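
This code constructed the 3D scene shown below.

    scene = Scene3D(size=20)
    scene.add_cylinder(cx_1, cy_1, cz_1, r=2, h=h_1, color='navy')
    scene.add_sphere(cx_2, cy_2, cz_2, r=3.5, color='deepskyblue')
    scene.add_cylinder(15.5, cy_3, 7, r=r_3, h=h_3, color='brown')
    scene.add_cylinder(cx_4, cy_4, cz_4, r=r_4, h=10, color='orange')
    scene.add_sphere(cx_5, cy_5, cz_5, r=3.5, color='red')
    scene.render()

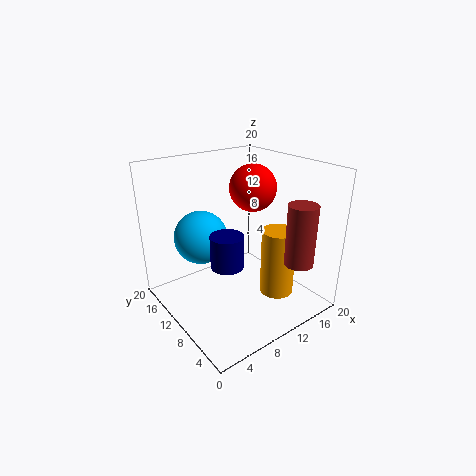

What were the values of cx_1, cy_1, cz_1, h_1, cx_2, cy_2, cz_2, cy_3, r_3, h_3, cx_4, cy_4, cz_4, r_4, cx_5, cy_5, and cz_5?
cx_1 = 5, cy_1 = 5.5, cz_1 = 9.5, h_1 = 4, cx_2 = 5, cy_2 = 11.5, cz_2 = 11, cy_3 = 3.5, r_3 = 2, h_3 = 8.5, cx_4 = 15.5, cy_4 = 7.5, cz_4 = 0.5, r_4 = 2.5, cx_5 = 15, cy_5 = 13, cz_5 = 15.5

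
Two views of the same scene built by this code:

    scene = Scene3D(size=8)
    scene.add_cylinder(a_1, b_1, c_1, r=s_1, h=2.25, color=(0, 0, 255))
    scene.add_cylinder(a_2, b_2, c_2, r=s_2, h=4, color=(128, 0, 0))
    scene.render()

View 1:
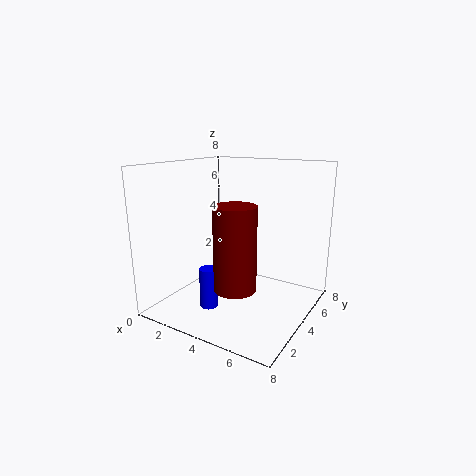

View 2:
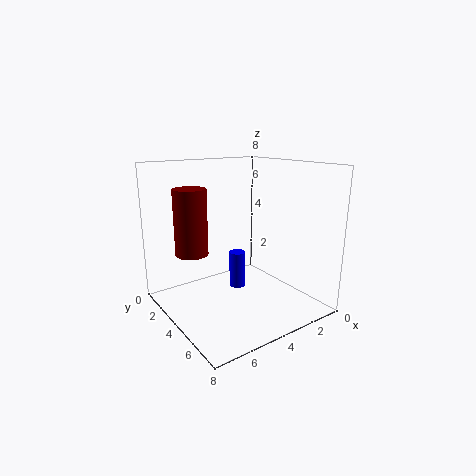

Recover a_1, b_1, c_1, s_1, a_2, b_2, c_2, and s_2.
a_1 = 3; b_1 = 2.5; c_1 = 0.25; s_1 = 0.5; a_2 = 5.5; b_2 = 1.25; c_2 = 2.5; s_2 = 1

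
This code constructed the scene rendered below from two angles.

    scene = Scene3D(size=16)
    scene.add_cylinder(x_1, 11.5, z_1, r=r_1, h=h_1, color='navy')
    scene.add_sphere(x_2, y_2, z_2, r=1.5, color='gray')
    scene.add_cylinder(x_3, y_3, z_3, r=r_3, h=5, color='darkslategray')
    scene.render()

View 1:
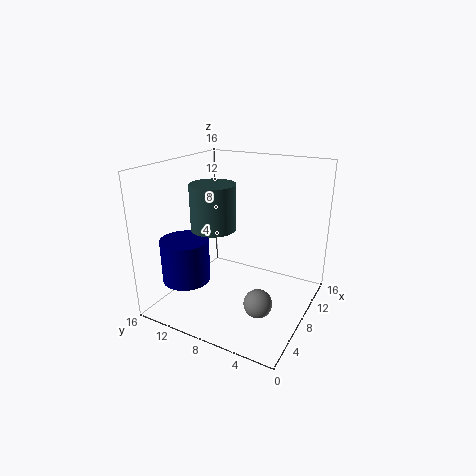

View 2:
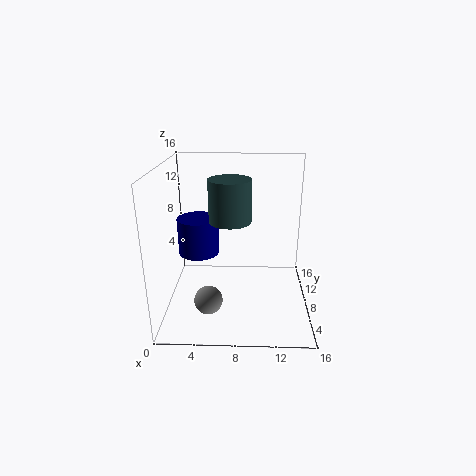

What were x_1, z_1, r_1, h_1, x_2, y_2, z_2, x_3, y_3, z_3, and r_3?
x_1 = 3, z_1 = 4.5, r_1 = 2.5, h_1 = 4.5, x_2 = 5, y_2 = 4, z_2 = 2.5, x_3 = 7, y_3 = 10.5, z_3 = 9, r_3 = 2.5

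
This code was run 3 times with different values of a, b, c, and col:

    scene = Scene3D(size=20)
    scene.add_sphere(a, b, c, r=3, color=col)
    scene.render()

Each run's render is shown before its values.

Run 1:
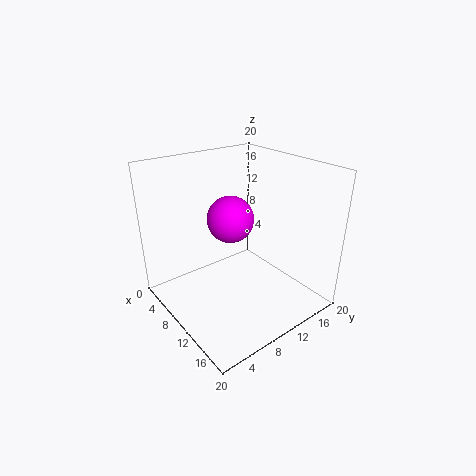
a = 11
b = 8
c = 13.75
col = 'magenta'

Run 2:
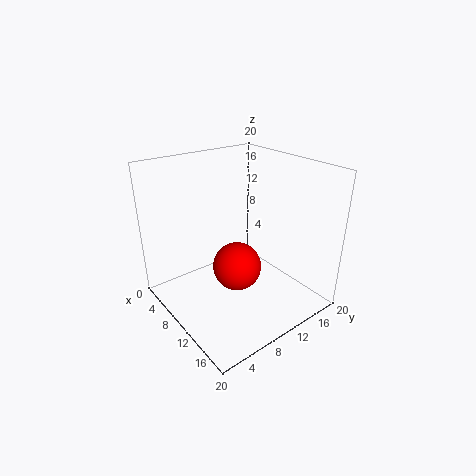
a = 14
b = 6.75
c = 8.75
col = 'red'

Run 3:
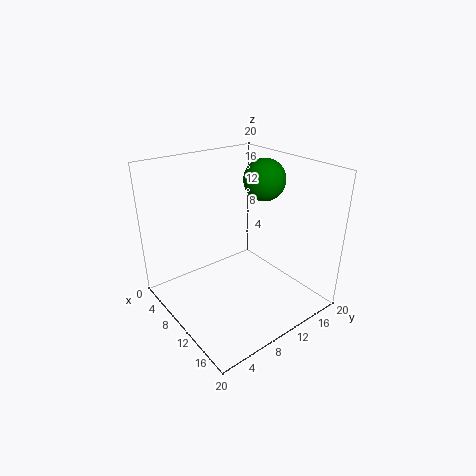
a = 9
b = 15.5
c = 17
col = 'green'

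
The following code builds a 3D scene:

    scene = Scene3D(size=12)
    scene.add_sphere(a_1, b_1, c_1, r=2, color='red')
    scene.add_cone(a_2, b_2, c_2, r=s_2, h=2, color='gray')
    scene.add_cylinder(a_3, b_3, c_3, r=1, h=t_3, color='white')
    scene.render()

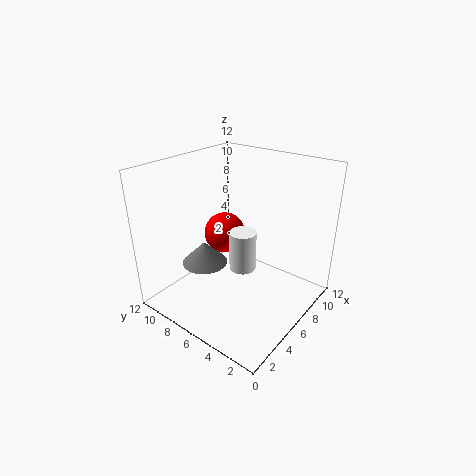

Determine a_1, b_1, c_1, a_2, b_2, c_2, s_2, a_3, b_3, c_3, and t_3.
a_1 = 9, b_1 = 10, c_1 = 4, a_2 = 5, b_2 = 9, c_2 = 3, s_2 = 2, a_3 = 4, b_3 = 4, c_3 = 5, t_3 = 3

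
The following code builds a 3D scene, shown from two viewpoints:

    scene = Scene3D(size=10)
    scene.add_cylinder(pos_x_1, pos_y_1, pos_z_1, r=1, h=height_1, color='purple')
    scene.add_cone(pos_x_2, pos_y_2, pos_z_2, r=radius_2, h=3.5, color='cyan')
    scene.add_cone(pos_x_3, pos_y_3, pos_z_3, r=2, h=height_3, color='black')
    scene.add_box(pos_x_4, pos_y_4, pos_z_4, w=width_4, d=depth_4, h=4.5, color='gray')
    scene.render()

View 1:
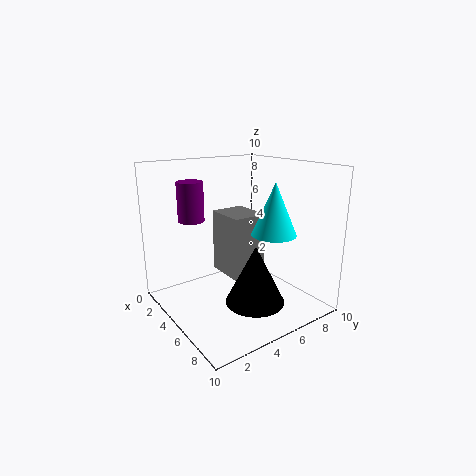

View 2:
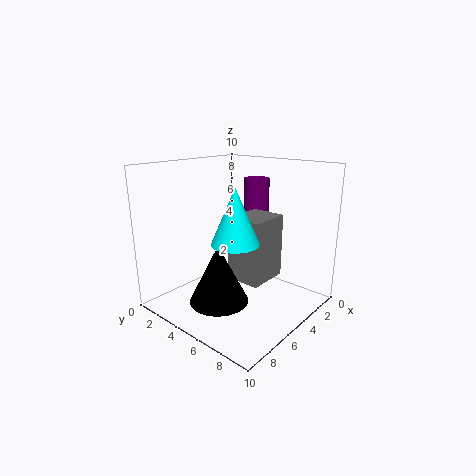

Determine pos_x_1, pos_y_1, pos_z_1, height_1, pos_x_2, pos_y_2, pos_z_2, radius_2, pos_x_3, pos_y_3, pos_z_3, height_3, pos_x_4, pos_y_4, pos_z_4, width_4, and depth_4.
pos_x_1 = 1; pos_y_1 = 3.5; pos_z_1 = 5.5; height_1 = 3; pos_x_2 = 7; pos_y_2 = 6.5; pos_z_2 = 5.5; radius_2 = 1.5; pos_x_3 = 7; pos_y_3 = 5; pos_z_3 = 1; height_3 = 4; pos_x_4 = 2.5; pos_y_4 = 4.5; pos_z_4 = 2; width_4 = 3; depth_4 = 2.5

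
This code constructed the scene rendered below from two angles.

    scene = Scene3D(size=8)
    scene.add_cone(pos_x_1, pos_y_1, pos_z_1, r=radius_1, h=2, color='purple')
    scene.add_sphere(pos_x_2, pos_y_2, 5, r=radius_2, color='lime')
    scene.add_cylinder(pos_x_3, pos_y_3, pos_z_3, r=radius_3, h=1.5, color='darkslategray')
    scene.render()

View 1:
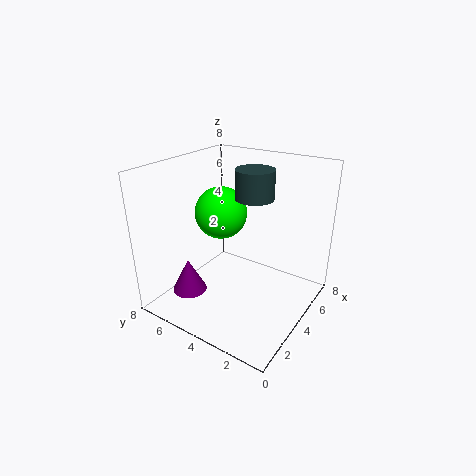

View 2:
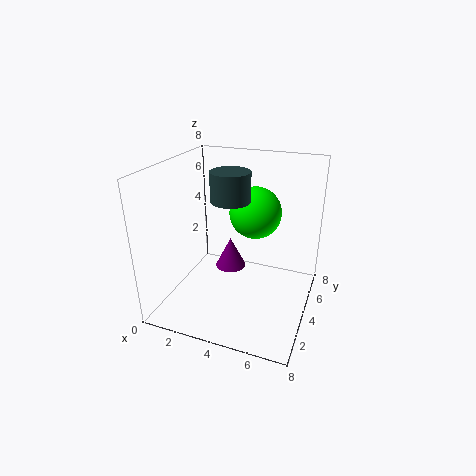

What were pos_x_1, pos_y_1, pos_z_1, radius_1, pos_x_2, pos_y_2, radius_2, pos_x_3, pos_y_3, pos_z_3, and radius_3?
pos_x_1 = 2.5
pos_y_1 = 6.5
pos_z_1 = 0.5
radius_1 = 1
pos_x_2 = 4.5
pos_y_2 = 5.5
radius_2 = 1.5
pos_x_3 = 4
pos_y_3 = 3
pos_z_3 = 6.5
radius_3 = 1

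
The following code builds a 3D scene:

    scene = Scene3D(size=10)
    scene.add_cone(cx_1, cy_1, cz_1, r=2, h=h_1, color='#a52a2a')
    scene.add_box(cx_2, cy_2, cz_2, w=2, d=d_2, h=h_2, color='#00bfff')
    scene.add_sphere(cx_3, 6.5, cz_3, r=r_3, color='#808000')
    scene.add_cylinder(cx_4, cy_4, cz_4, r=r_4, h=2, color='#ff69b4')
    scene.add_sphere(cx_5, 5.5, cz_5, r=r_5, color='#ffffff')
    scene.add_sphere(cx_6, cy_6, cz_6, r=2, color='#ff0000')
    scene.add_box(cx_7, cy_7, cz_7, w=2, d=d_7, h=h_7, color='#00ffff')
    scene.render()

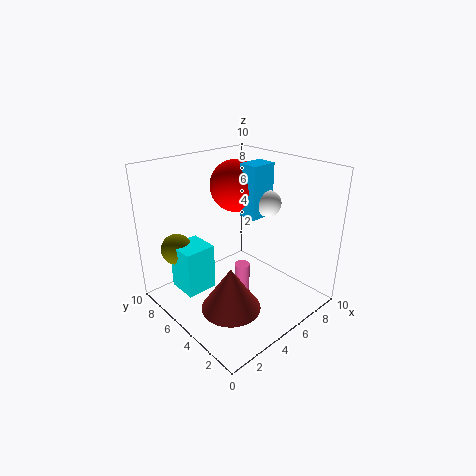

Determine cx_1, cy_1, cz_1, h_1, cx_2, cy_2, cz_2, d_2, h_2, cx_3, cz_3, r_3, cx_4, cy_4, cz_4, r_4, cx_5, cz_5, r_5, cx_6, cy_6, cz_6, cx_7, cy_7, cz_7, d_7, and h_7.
cx_1 = 3, cy_1 = 3.5, cz_1 = 1, h_1 = 3, cx_2 = 7, cy_2 = 5.5, cz_2 = 5.5, d_2 = 1.5, h_2 = 4, cx_3 = 1, cz_3 = 5, r_3 = 1, cx_4 = 4, cy_4 = 3.5, cz_4 = 2, r_4 = 0.5, cx_5 = 8.5, cz_5 = 6.5, r_5 = 1, cx_6 = 7.5, cy_6 = 8, cz_6 = 7.5, cx_7 = 0.5, cy_7 = 4.5, cz_7 = 2.5, d_7 = 2, h_7 = 3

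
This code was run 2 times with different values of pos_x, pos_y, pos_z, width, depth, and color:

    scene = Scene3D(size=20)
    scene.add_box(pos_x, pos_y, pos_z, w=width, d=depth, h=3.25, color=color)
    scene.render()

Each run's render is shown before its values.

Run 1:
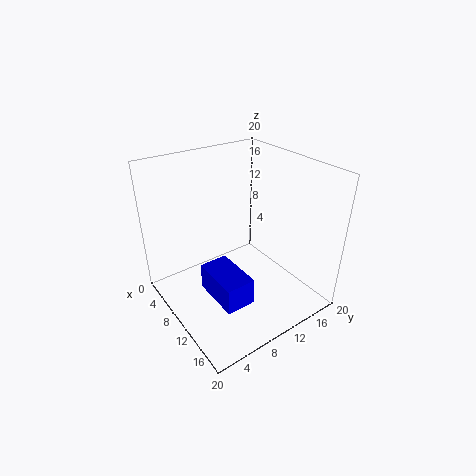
pos_x = 12.75, pos_y = 2.5, pos_z = 7, width = 6, depth = 3.5, color = 'blue'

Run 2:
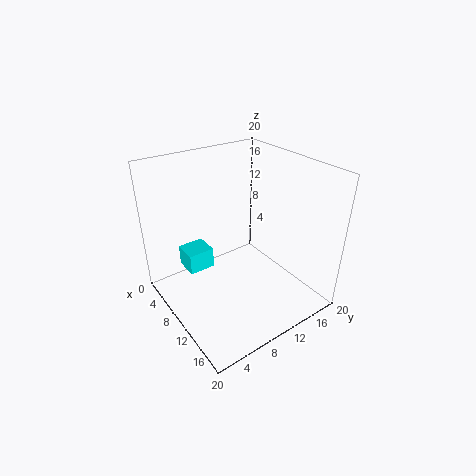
pos_x = 1, pos_y = 5, pos_z = 2.5, width = 3.75, depth = 4, color = 'cyan'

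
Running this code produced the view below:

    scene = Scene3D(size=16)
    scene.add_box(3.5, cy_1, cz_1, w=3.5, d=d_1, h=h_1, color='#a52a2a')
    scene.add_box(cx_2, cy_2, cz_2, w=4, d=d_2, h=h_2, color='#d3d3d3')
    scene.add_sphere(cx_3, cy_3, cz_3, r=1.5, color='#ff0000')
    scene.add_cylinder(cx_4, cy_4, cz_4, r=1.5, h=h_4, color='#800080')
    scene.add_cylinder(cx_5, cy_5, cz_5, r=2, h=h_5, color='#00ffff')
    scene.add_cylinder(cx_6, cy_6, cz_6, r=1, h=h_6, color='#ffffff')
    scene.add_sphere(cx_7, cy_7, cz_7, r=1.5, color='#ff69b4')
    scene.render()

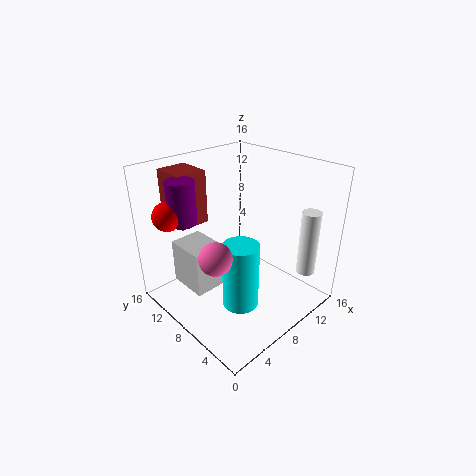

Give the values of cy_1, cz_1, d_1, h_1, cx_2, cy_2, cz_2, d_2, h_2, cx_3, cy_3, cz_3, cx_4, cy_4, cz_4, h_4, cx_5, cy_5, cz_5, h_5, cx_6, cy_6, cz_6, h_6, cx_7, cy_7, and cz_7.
cy_1 = 12, cz_1 = 9, d_1 = 4, h_1 = 6, cx_2 = 4, cy_2 = 10.5, cz_2 = 0.5, d_2 = 5, h_2 = 5.5, cx_3 = 1.5, cy_3 = 11.5, cz_3 = 11.5, cx_4 = 3, cy_4 = 11, cz_4 = 10.5, h_4 = 4.5, cx_5 = 6.5, cy_5 = 6, cz_5 = 1, h_5 = 7.5, cx_6 = 12, cy_6 = 1.5, cz_6 = 5, h_6 = 7, cx_7 = 1.5, cy_7 = 4, cz_7 = 10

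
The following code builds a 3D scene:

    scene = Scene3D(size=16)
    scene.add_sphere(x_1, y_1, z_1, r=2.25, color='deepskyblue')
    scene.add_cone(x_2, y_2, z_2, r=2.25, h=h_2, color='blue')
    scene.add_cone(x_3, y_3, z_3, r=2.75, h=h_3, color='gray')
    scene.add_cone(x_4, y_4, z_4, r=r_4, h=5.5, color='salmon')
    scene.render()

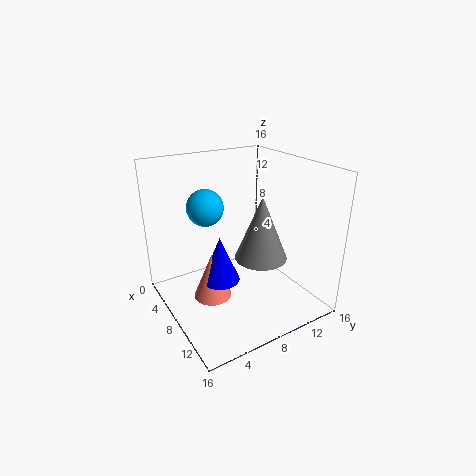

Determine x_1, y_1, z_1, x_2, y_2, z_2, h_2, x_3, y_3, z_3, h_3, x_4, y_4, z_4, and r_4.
x_1 = 2.5; y_1 = 6.75; z_1 = 10; x_2 = 6.5; y_2 = 6.5; z_2 = 2.25; h_2 = 5.5; x_3 = 11; y_3 = 9; z_3 = 6.75; h_3 = 6.75; x_4 = 6.25; y_4 = 5.5; z_4 = 0.25; r_4 = 2.25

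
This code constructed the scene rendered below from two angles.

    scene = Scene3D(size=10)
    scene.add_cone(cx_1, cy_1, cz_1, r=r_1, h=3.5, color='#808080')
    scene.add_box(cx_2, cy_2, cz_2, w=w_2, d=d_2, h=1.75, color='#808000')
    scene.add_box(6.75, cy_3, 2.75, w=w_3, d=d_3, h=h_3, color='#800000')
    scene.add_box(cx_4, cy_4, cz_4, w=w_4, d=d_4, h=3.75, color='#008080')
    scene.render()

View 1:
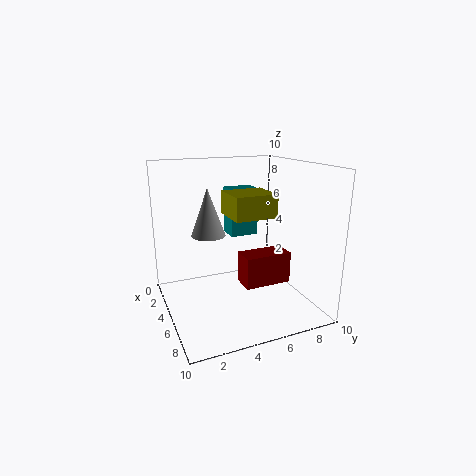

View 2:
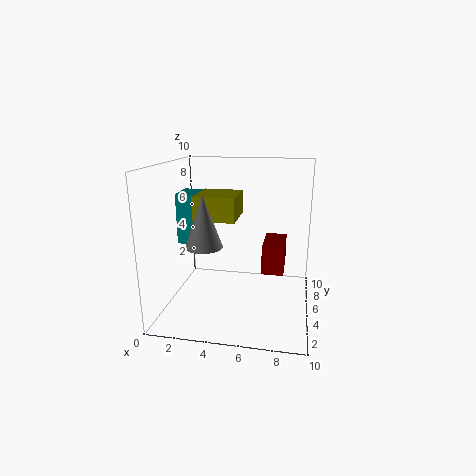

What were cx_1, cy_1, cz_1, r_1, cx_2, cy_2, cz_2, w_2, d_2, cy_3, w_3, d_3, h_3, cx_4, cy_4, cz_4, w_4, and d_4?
cx_1 = 3; cy_1 = 3.5; cz_1 = 4.75; r_1 = 1.25; cx_2 = 1.75; cy_2 = 5; cz_2 = 6; w_2 = 3; d_2 = 3.25; cy_3 = 4.25; w_3 = 1.5; d_3 = 3; h_3 = 2; cx_4 = 0.25; cy_4 = 5.75; cz_4 = 4; w_4 = 1.75; d_4 = 2.25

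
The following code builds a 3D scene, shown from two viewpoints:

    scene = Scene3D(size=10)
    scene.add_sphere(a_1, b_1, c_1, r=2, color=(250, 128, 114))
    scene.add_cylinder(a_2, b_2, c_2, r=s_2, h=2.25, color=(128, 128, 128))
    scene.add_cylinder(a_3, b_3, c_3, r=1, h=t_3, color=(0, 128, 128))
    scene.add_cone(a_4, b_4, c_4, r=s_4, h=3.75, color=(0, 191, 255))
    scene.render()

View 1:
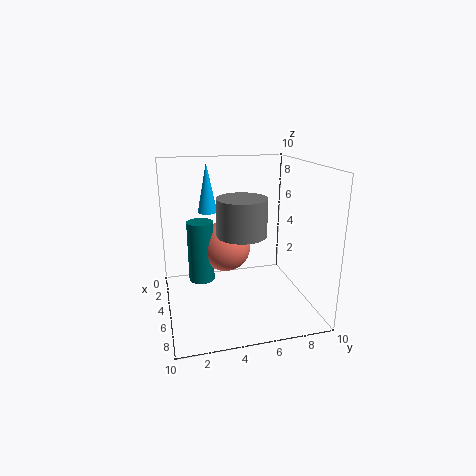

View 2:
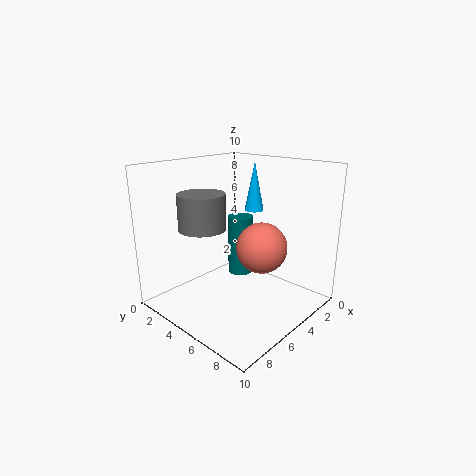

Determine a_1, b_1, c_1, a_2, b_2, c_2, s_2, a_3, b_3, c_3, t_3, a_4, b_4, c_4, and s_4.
a_1 = 2, b_1 = 4.75, c_1 = 3.25, a_2 = 7.75, b_2 = 4.5, c_2 = 6.25, s_2 = 1.5, a_3 = 2.25, b_3 = 2.75, c_3 = 0.75, t_3 = 4.75, a_4 = 1.5, b_4 = 3.5, c_4 = 6, s_4 = 0.75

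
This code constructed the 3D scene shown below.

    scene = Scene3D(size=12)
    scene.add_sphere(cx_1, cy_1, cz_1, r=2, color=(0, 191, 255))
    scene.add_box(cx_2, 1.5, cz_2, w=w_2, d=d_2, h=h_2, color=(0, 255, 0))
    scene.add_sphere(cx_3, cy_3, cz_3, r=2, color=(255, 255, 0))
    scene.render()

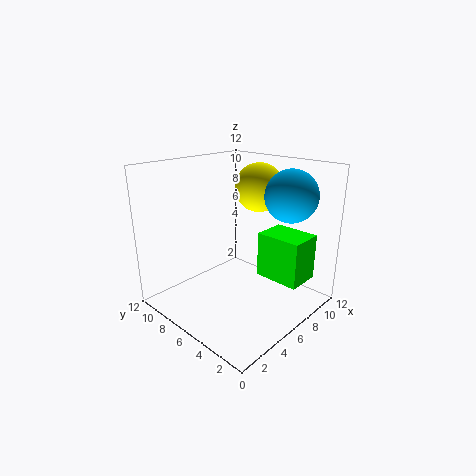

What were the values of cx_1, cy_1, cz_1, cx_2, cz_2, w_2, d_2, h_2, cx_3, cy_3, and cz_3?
cx_1 = 7.5; cy_1 = 2; cz_1 = 10; cx_2 = 8; cz_2 = 2; w_2 = 3; d_2 = 4; h_2 = 4; cx_3 = 8; cy_3 = 5.5; cz_3 = 10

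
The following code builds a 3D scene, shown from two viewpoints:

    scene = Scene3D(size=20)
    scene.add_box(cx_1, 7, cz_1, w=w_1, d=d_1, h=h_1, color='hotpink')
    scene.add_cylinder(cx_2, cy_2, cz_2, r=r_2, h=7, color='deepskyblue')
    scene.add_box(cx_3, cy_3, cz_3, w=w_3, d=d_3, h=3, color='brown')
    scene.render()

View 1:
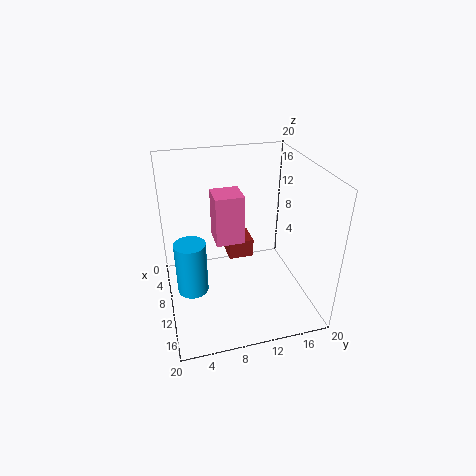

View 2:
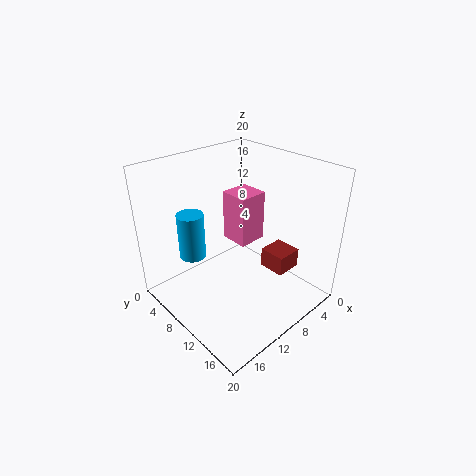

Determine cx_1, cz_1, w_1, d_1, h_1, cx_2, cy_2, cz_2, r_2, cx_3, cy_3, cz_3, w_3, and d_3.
cx_1 = 6, cz_1 = 9, w_1 = 4, d_1 = 4, h_1 = 7, cx_2 = 13, cy_2 = 3, cz_2 = 5, r_2 = 2, cx_3 = 1, cy_3 = 10, cz_3 = 3, w_3 = 4, d_3 = 4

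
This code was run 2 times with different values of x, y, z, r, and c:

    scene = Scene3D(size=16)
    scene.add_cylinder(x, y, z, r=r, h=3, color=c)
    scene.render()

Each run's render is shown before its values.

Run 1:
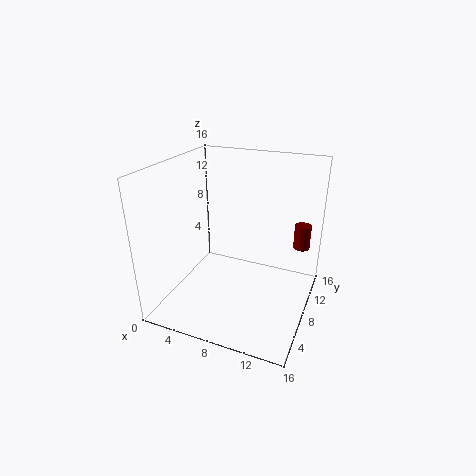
x = 14
y = 14
z = 5
r = 1
c = 'maroon'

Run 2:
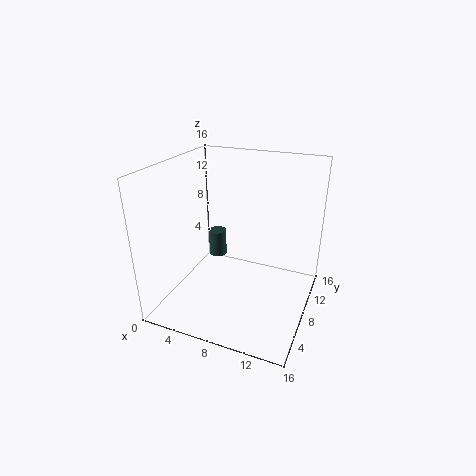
x = 5
y = 9
z = 5
r = 1
c = 'darkslategray'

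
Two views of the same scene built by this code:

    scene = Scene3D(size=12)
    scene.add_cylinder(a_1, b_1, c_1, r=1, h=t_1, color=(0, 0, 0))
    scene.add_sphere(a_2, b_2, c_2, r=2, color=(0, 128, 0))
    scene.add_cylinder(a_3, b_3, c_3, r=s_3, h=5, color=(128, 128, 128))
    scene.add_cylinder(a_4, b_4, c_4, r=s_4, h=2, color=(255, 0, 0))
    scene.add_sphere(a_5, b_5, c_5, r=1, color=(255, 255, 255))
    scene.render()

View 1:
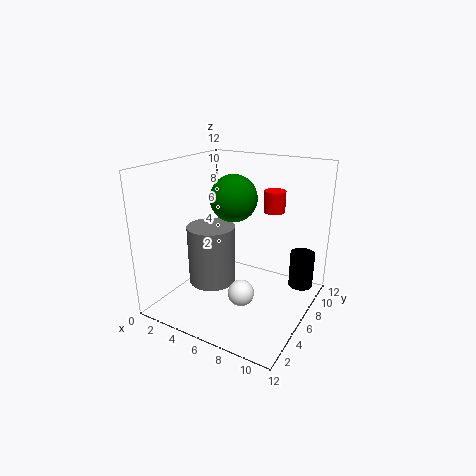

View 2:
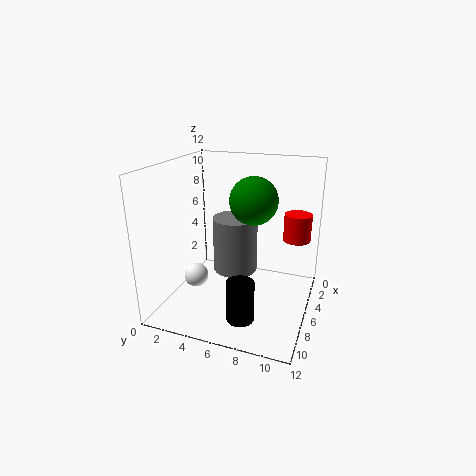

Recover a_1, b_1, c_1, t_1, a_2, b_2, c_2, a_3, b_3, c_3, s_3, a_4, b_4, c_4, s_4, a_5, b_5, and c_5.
a_1 = 11; b_1 = 8; c_1 = 2; t_1 = 3; a_2 = 5; b_2 = 7; c_2 = 9; a_3 = 4; b_3 = 5; c_3 = 2; s_3 = 2; a_4 = 7; b_4 = 11; c_4 = 7; s_4 = 1; a_5 = 8; b_5 = 3; c_5 = 3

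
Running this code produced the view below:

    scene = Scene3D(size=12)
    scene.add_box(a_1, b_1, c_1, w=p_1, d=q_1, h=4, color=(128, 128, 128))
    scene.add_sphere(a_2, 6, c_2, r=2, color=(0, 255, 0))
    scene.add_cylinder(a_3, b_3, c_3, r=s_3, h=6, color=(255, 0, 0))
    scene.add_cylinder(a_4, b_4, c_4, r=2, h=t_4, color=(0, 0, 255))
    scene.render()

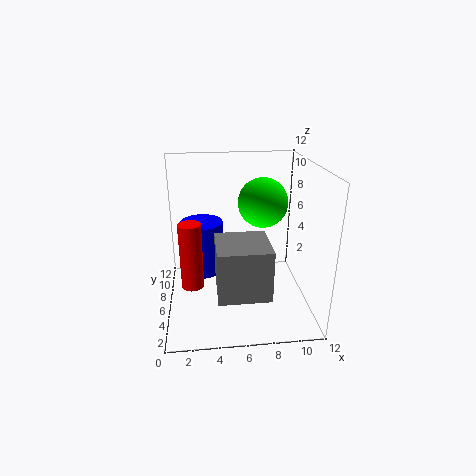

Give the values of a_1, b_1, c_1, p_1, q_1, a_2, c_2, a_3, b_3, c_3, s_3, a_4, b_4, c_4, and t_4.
a_1 = 4
b_1 = 1
c_1 = 3
p_1 = 4
q_1 = 4
a_2 = 8
c_2 = 9
a_3 = 2
b_3 = 7
c_3 = 1
s_3 = 1
a_4 = 3
b_4 = 10
c_4 = 1
t_4 = 5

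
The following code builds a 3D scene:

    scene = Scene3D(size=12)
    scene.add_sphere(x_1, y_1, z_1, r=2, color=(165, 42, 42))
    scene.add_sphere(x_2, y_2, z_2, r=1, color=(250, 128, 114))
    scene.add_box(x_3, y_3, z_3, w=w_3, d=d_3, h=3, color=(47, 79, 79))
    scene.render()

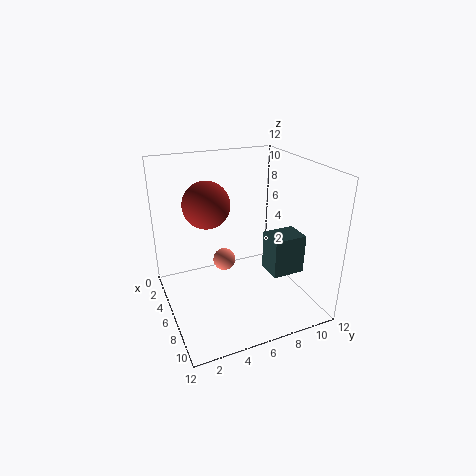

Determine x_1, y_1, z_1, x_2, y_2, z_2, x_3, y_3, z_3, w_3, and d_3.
x_1 = 4; y_1 = 4; z_1 = 8.5; x_2 = 4; y_2 = 5.5; z_2 = 3; x_3 = 8.5; y_3 = 7; z_3 = 4.5; w_3 = 2; d_3 = 2.5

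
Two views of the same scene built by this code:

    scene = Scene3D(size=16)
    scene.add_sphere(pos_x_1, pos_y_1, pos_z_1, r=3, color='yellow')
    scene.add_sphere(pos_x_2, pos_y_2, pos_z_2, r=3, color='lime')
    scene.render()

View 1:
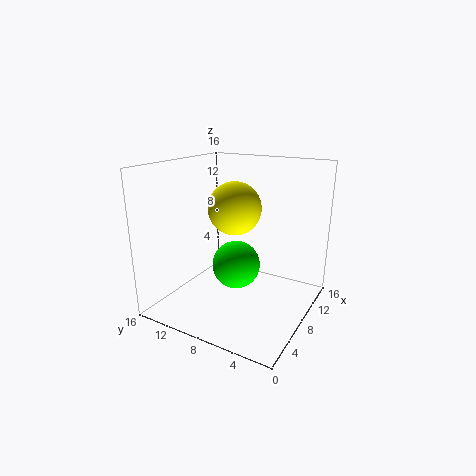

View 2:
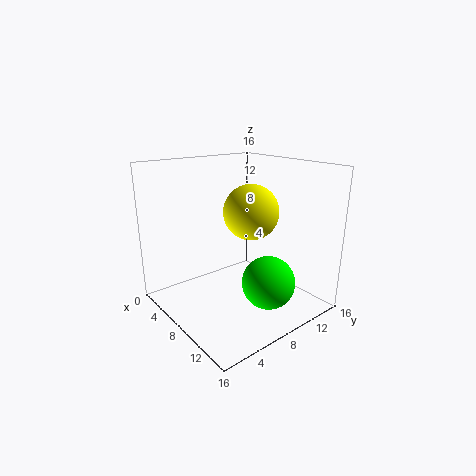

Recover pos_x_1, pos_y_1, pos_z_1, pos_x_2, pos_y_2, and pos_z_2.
pos_x_1 = 9
pos_y_1 = 9
pos_z_1 = 11
pos_x_2 = 11
pos_y_2 = 10
pos_z_2 = 3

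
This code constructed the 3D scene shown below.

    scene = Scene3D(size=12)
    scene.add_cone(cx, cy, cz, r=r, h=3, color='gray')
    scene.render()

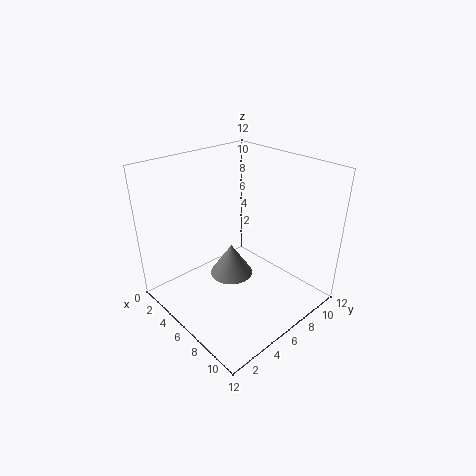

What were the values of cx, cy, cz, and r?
cx = 4, cy = 7, cz = 1, r = 2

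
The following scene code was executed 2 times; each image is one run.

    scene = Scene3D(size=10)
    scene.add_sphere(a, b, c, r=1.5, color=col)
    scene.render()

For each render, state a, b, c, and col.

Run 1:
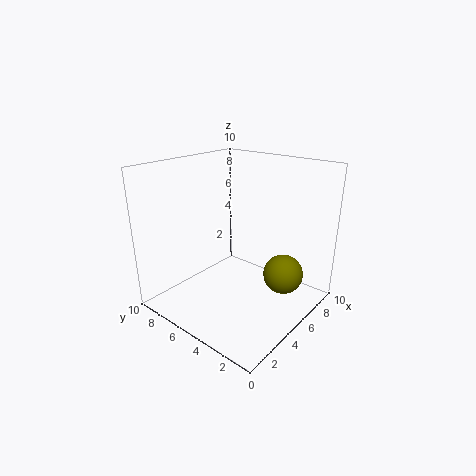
a = 8
b = 3
c = 1.5
col = 'olive'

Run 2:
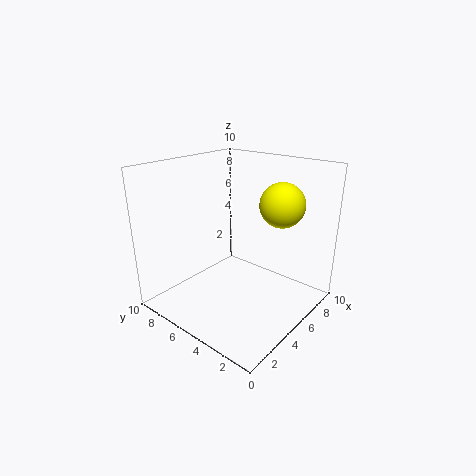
a = 6.5
b = 2.5
c = 7.5
col = 'yellow'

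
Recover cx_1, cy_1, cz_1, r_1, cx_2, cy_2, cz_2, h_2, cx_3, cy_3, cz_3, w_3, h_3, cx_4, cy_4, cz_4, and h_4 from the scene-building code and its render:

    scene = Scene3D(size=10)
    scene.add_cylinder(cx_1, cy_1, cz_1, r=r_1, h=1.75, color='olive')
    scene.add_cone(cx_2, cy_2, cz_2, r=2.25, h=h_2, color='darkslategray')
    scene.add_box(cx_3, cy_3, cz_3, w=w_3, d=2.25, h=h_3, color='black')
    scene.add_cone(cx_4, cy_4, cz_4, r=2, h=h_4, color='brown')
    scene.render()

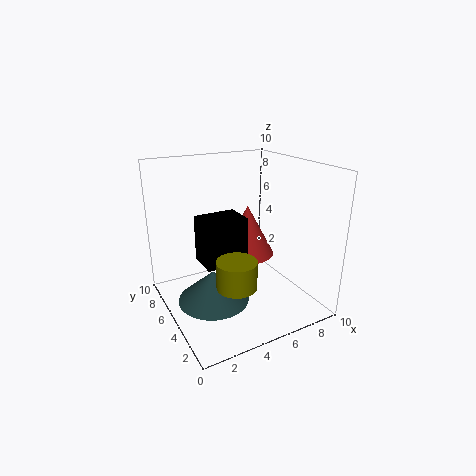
cx_1 = 3.25; cy_1 = 2; cz_1 = 3.25; r_1 = 1.25; cx_2 = 2.25; cy_2 = 3.25; cz_2 = 2; h_2 = 2; cx_3 = 2.5; cy_3 = 4.5; cz_3 = 3.25; w_3 = 3; h_3 = 3.25; cx_4 = 6.5; cy_4 = 6.25; cz_4 = 3; h_4 = 3.75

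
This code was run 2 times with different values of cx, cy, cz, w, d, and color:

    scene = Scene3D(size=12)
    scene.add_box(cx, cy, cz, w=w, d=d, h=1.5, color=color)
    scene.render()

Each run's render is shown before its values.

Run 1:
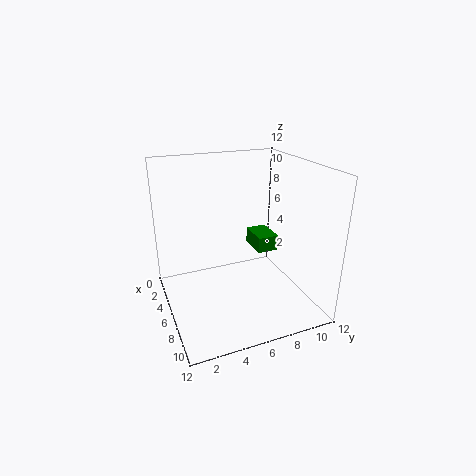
cx = 1; cy = 9; cz = 3; w = 3; d = 2; color = 'green'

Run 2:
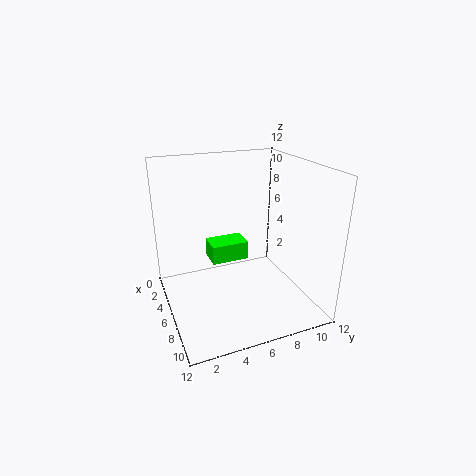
cx = 5; cy = 3.5; cz = 4.5; w = 2; d = 3; color = 'lime'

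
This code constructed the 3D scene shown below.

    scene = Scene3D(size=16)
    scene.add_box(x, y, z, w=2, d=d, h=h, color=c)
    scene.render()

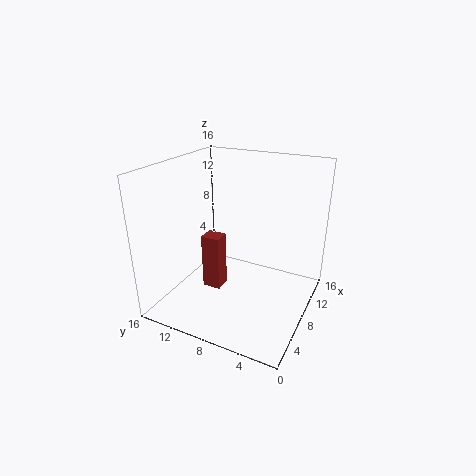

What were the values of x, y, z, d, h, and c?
x = 7.75
y = 10.5
z = 0.5
d = 2.25
h = 6.75
c = 'brown'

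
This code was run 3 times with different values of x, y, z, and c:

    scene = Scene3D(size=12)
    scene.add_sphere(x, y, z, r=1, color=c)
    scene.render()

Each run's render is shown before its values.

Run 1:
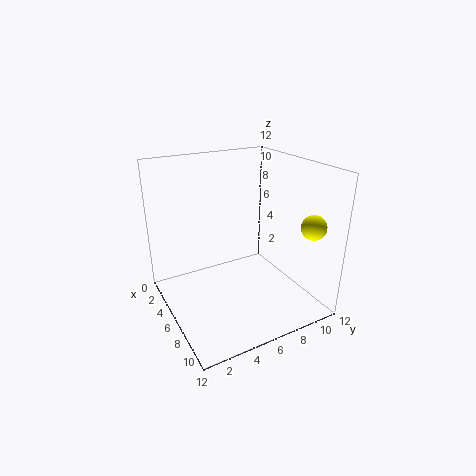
x = 10, y = 10.5, z = 7.5, c = 'yellow'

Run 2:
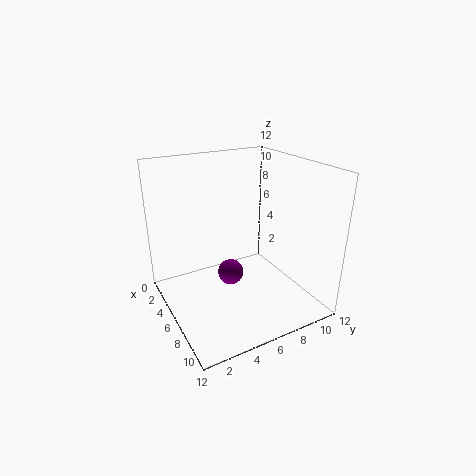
x = 7.5, y = 4.5, z = 4, c = 'purple'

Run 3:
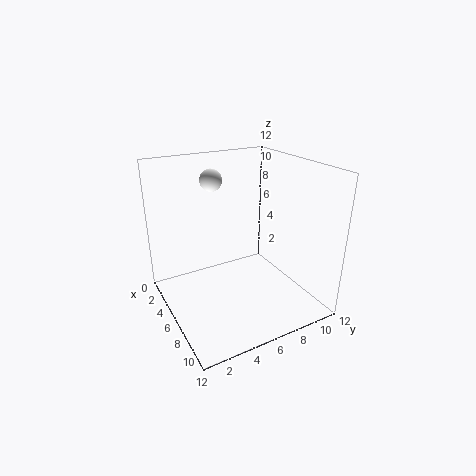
x = 2, y = 5.5, z = 10, c = 'white'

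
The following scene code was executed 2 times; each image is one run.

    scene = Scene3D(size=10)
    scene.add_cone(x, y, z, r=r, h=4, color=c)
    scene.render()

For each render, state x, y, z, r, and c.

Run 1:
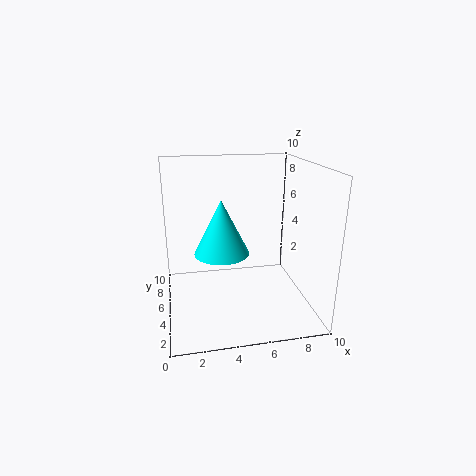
x = 4; y = 6; z = 3.5; r = 2; c = 'cyan'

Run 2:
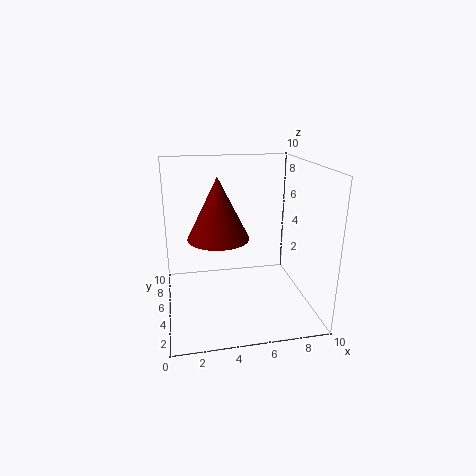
x = 3.5; y = 4; z = 5.5; r = 2; c = 'maroon'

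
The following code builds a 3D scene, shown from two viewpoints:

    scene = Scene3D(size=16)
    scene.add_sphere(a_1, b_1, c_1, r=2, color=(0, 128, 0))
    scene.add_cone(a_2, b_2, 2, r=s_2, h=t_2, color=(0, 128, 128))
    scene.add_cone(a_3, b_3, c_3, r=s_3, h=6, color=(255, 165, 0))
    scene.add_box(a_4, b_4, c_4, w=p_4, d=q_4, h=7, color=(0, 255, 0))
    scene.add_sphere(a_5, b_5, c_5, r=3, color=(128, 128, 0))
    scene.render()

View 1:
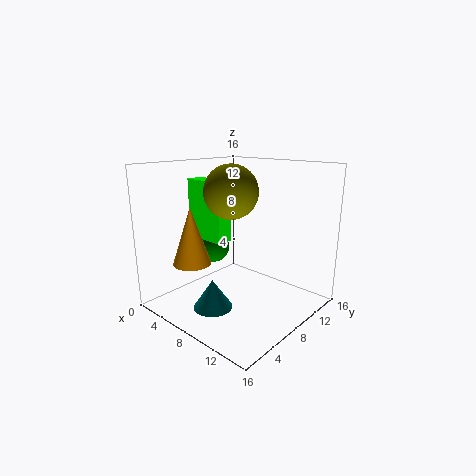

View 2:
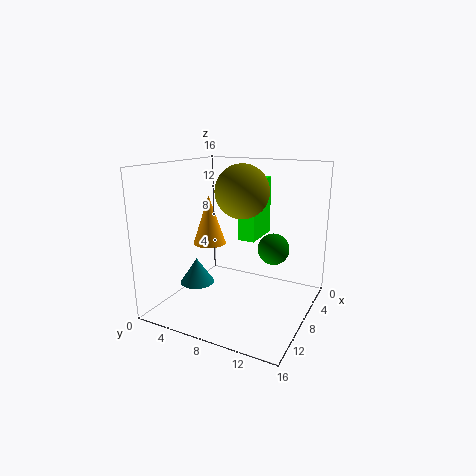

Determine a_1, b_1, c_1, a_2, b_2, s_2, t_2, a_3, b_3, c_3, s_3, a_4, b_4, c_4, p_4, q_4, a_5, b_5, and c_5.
a_1 = 2; b_1 = 10; c_1 = 5; a_2 = 9; b_2 = 3; s_2 = 2; t_2 = 3; a_3 = 6; b_3 = 3; c_3 = 6; s_3 = 2; a_4 = 1; b_4 = 7; c_4 = 7; p_4 = 5; q_4 = 2; a_5 = 7; b_5 = 8; c_5 = 13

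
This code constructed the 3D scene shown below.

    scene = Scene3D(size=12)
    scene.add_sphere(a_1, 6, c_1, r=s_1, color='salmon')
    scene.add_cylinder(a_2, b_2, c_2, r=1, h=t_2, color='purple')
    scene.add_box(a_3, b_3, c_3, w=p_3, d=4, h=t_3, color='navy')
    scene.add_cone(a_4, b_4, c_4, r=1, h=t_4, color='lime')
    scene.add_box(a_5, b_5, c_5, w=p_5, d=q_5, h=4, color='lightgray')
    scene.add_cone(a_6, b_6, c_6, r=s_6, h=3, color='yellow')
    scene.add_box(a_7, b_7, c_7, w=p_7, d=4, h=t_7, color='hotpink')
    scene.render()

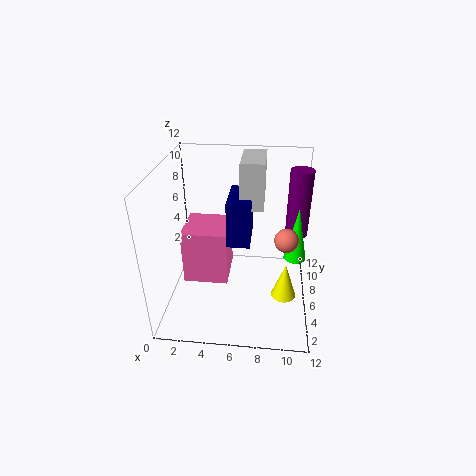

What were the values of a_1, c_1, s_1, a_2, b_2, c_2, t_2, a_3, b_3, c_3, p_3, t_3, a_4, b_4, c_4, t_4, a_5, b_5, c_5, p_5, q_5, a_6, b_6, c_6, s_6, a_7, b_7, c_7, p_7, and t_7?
a_1 = 10; c_1 = 6; s_1 = 1; a_2 = 11; b_2 = 9; c_2 = 5; t_2 = 6; a_3 = 5; b_3 = 6; c_3 = 5; p_3 = 2; t_3 = 4; a_4 = 11; b_4 = 8; c_4 = 3; t_4 = 5; a_5 = 6; b_5 = 7; c_5 = 8; p_5 = 2; q_5 = 4; a_6 = 10; b_6 = 4; c_6 = 2; s_6 = 1; a_7 = 1; b_7 = 6; c_7 = 1; p_7 = 4; t_7 = 5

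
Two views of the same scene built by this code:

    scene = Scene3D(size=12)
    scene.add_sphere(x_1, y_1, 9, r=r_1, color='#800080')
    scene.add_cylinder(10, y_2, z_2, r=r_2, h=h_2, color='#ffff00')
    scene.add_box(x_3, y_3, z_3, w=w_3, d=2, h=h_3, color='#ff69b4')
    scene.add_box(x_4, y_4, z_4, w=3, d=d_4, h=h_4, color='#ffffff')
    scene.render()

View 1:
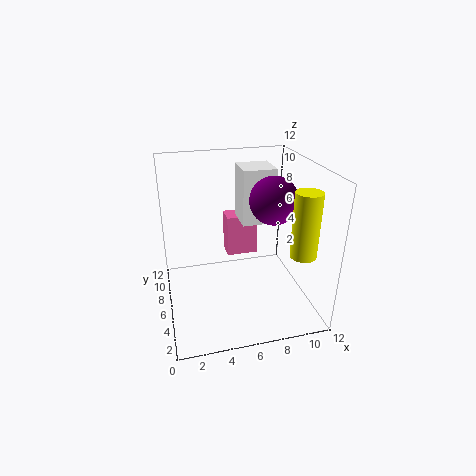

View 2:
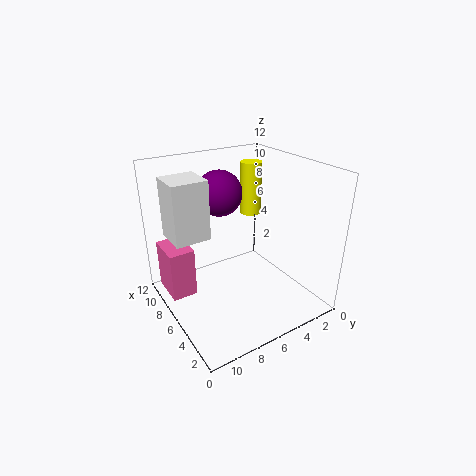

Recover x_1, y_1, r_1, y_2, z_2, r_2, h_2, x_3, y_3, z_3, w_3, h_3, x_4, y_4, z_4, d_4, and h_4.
x_1 = 9
y_1 = 6
r_1 = 2
y_2 = 2
z_2 = 6
r_2 = 1
h_2 = 5
x_3 = 6
y_3 = 10
z_3 = 2
w_3 = 3
h_3 = 4
x_4 = 7
y_4 = 8
z_4 = 6
d_4 = 3
h_4 = 5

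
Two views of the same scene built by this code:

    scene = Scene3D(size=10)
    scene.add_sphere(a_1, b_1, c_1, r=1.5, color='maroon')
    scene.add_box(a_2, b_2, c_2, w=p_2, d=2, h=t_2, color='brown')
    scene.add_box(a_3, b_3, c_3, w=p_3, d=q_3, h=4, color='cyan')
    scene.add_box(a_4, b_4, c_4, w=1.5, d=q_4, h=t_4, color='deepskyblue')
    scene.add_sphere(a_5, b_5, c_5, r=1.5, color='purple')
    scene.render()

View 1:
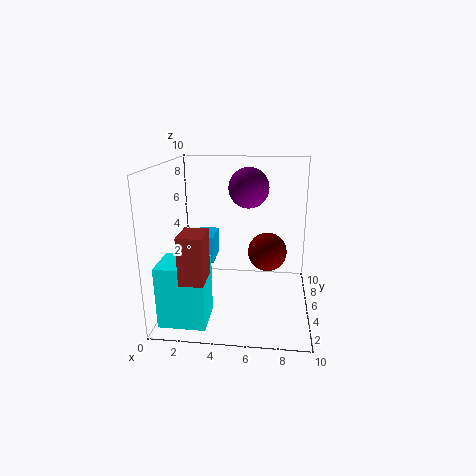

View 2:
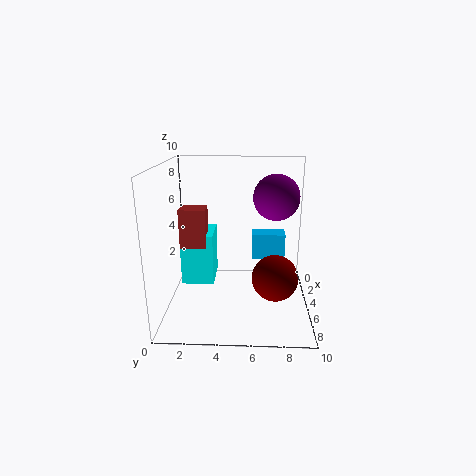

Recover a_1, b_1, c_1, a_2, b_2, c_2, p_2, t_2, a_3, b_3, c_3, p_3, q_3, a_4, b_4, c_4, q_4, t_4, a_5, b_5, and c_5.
a_1 = 7; b_1 = 7.5; c_1 = 3; a_2 = 2; b_2 = 0.5; c_2 = 3.5; p_2 = 1.5; t_2 = 3; a_3 = 0.5; b_3 = 0.5; c_3 = 0.5; p_3 = 3; q_3 = 2.5; a_4 = 1.5; b_4 = 6; c_4 = 2.5; q_4 = 2.5; t_4 = 2; a_5 = 5.5; b_5 = 7.5; c_5 = 8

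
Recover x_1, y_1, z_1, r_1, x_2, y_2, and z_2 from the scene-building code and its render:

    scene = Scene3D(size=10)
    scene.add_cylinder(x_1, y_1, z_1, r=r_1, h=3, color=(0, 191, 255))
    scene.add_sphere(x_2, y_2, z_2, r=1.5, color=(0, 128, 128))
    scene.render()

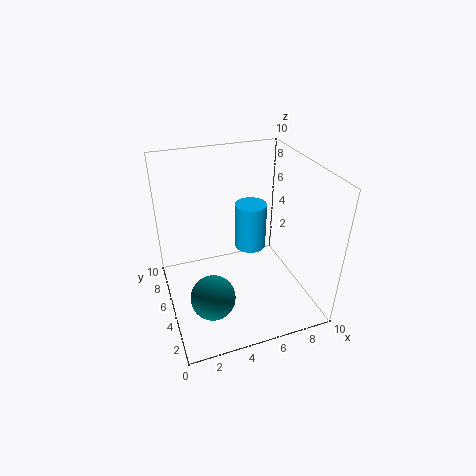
x_1 = 5.5, y_1 = 4, z_1 = 5, r_1 = 1, x_2 = 2.5, y_2 = 3, z_2 = 2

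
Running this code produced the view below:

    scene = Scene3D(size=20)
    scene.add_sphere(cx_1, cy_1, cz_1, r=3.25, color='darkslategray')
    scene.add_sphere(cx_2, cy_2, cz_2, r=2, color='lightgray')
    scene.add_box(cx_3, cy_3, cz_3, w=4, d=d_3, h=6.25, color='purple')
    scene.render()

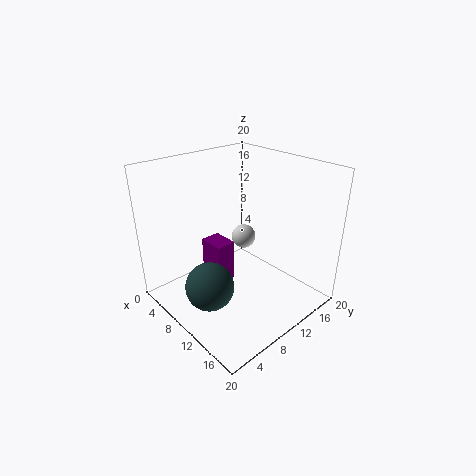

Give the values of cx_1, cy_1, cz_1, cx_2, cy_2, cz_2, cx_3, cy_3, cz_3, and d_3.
cx_1 = 10.75, cy_1 = 4.25, cz_1 = 5, cx_2 = 4, cy_2 = 16.75, cz_2 = 5.5, cx_3 = 3.5, cy_3 = 8.5, cz_3 = 1.5, d_3 = 3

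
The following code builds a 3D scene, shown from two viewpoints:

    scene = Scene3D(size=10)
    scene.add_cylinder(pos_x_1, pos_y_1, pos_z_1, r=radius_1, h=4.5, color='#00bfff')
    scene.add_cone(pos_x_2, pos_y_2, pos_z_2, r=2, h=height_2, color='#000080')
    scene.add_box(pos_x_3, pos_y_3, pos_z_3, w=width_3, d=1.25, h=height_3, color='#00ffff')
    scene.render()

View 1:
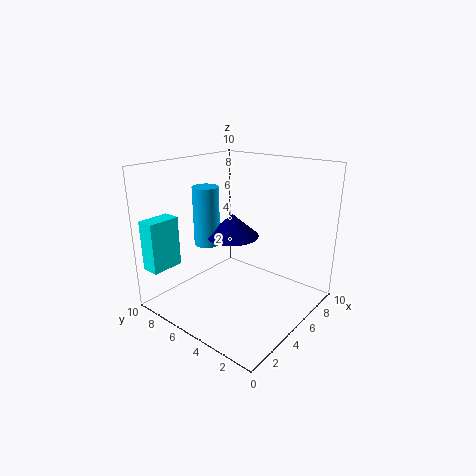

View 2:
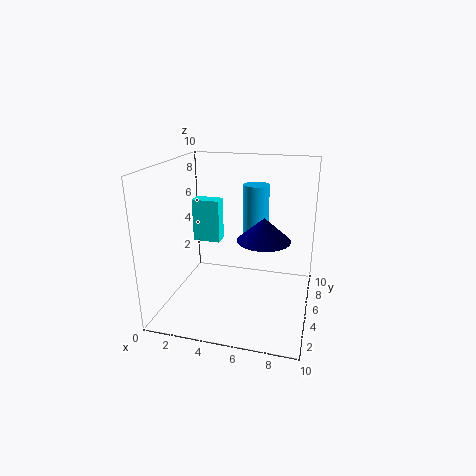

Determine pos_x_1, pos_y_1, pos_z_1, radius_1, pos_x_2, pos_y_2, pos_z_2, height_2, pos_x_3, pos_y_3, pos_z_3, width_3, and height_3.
pos_x_1 = 5.5; pos_y_1 = 8.5; pos_z_1 = 3.5; radius_1 = 1; pos_x_2 = 6.5; pos_y_2 = 6.75; pos_z_2 = 4.25; height_2 = 1.75; pos_x_3 = 0.25; pos_y_3 = 8.25; pos_z_3 = 3; width_3 = 2.25; height_3 = 3.5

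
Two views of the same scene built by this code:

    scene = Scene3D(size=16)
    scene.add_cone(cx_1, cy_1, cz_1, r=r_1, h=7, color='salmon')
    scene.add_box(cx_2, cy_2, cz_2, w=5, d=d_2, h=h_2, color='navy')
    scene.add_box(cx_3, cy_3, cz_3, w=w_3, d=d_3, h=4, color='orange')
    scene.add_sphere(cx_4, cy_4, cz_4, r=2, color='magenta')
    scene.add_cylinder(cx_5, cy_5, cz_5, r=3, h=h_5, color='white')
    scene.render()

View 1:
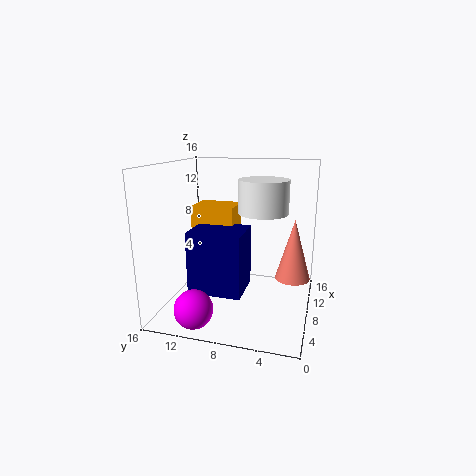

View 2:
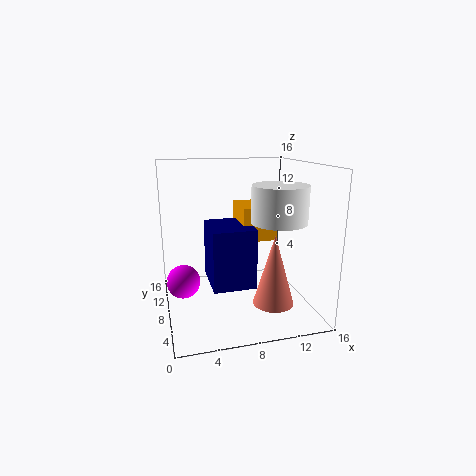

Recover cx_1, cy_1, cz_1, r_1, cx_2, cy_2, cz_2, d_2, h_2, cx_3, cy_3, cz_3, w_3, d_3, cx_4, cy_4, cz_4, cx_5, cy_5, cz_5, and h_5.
cx_1 = 10
cy_1 = 2
cz_1 = 3
r_1 = 2
cx_2 = 5
cy_2 = 7
cz_2 = 2
d_2 = 6
h_2 = 7
cx_3 = 9
cy_3 = 9
cz_3 = 7
w_3 = 4
d_3 = 5
cx_4 = 2
cy_4 = 11
cz_4 = 2
cx_5 = 12
cy_5 = 6
cz_5 = 10
h_5 = 4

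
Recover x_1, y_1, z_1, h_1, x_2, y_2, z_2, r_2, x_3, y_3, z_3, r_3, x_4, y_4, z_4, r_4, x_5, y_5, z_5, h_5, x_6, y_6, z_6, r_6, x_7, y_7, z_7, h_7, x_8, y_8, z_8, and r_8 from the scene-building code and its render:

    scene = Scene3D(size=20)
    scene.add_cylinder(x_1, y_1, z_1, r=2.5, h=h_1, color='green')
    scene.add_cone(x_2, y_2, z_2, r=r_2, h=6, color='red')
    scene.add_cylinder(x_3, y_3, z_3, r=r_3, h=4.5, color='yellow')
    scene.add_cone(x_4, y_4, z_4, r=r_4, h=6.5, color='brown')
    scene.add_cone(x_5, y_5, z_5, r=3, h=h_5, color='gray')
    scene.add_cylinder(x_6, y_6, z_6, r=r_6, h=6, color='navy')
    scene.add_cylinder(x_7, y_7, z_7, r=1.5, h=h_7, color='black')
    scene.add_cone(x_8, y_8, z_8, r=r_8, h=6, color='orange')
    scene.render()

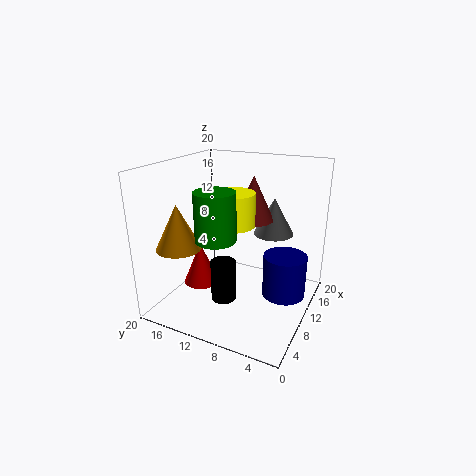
x_1 = 4
y_1 = 10
z_1 = 12
h_1 = 6
x_2 = 8
y_2 = 15
z_2 = 3
r_2 = 2.5
x_3 = 9.5
y_3 = 10.5
z_3 = 12
r_3 = 3
x_4 = 14
y_4 = 9.5
z_4 = 11.5
r_4 = 3
x_5 = 16
y_5 = 7
z_5 = 9
h_5 = 5.5
x_6 = 11.5
y_6 = 3.5
z_6 = 2
r_6 = 3
x_7 = 3
y_7 = 8.5
z_7 = 5
h_7 = 5
x_8 = 4.5
y_8 = 16
z_8 = 9.5
r_8 = 3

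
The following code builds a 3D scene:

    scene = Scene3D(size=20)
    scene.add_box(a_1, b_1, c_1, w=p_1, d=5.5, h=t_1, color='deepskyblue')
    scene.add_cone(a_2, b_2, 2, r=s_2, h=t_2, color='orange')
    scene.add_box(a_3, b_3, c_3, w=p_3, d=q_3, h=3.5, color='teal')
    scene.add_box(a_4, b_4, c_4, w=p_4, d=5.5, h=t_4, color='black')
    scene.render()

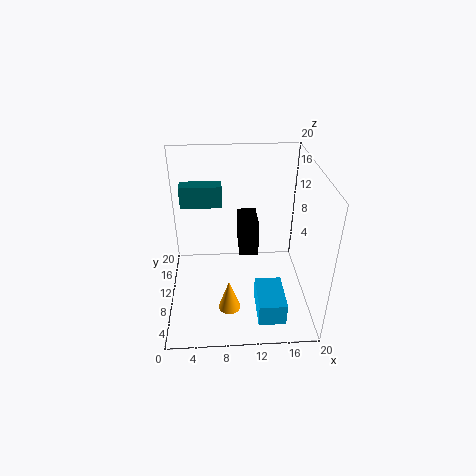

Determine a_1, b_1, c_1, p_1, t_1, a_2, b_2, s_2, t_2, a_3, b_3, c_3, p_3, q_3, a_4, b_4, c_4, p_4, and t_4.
a_1 = 12, b_1 = 0.5, c_1 = 3, p_1 = 3.5, t_1 = 3, a_2 = 8.5, b_2 = 5, s_2 = 1.5, t_2 = 4.5, a_3 = 1.5, b_3 = 17, c_3 = 11, p_3 = 6.5, q_3 = 2.5, a_4 = 10.5, b_4 = 14, c_4 = 4, p_4 = 3, t_4 = 5.5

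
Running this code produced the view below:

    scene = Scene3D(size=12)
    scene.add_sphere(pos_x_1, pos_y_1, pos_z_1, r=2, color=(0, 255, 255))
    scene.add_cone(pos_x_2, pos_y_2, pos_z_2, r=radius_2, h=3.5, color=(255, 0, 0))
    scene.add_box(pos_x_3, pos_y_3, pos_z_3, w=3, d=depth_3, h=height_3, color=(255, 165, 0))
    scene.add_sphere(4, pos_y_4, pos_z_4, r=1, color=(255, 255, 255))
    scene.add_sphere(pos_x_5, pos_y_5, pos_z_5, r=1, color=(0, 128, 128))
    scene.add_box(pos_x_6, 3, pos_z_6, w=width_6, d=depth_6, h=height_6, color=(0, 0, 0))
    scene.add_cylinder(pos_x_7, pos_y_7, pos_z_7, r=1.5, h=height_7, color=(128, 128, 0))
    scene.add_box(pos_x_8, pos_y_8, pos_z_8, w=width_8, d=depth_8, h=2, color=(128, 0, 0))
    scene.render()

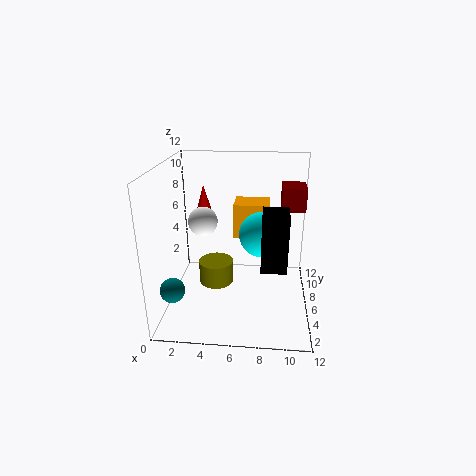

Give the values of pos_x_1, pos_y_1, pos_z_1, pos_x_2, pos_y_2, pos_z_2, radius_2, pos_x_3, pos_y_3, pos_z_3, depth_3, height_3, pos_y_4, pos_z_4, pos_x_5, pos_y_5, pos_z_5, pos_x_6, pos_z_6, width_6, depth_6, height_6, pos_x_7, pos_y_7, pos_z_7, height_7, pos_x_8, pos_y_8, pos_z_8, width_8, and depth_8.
pos_x_1 = 8
pos_y_1 = 7
pos_z_1 = 6
pos_x_2 = 2.5
pos_y_2 = 9.5
pos_z_2 = 6
radius_2 = 1
pos_x_3 = 5.5
pos_y_3 = 7
pos_z_3 = 5.5
depth_3 = 2.5
height_3 = 3
pos_y_4 = 2
pos_z_4 = 9
pos_x_5 = 1
pos_y_5 = 3
pos_z_5 = 2.5
pos_x_6 = 8
pos_z_6 = 4.5
width_6 = 2
depth_6 = 2.5
height_6 = 4.5
pos_x_7 = 4
pos_y_7 = 6.5
pos_z_7 = 1.5
height_7 = 2
pos_x_8 = 9.5
pos_y_8 = 7
pos_z_8 = 8
width_8 = 2
depth_8 = 2.5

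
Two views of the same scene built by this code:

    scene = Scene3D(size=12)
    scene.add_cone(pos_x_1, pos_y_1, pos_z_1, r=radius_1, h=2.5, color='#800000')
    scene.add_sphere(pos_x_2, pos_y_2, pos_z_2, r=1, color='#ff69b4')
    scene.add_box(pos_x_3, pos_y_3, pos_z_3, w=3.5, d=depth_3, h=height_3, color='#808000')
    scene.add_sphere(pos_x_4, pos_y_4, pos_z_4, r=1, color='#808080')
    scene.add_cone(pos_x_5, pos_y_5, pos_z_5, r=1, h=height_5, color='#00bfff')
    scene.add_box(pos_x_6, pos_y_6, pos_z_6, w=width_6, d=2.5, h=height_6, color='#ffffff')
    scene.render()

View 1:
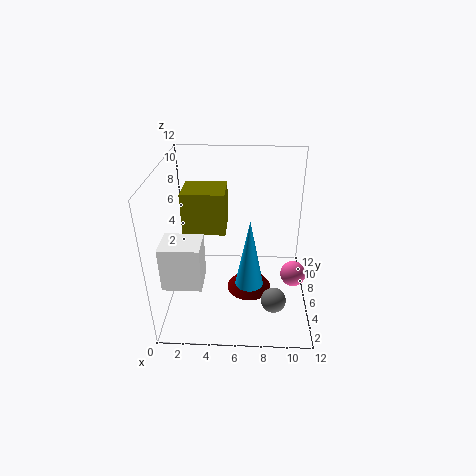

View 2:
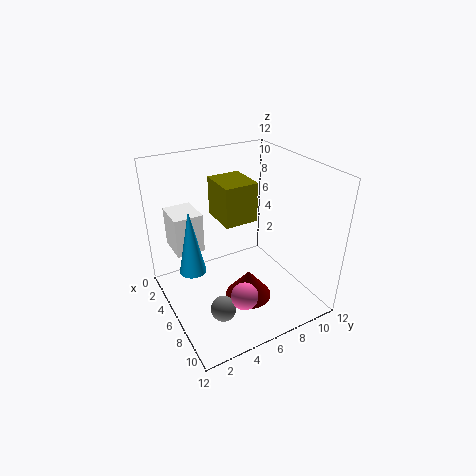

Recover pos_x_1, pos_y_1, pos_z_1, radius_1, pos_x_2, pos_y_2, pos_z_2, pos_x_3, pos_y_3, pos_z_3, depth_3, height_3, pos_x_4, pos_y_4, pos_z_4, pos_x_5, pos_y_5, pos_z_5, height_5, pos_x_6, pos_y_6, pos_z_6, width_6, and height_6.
pos_x_1 = 7; pos_y_1 = 6.5; pos_z_1 = 0.5; radius_1 = 2; pos_x_2 = 10.5; pos_y_2 = 4; pos_z_2 = 4; pos_x_3 = 1.5; pos_y_3 = 5.5; pos_z_3 = 6.5; depth_3 = 3; height_3 = 3.5; pos_x_4 = 9; pos_y_4 = 3; pos_z_4 = 2; pos_x_5 = 7; pos_y_5 = 1.5; pos_z_5 = 5; height_5 = 5; pos_x_6 = 0.5; pos_y_6 = 1.5; pos_z_6 = 4; width_6 = 3; height_6 = 3.5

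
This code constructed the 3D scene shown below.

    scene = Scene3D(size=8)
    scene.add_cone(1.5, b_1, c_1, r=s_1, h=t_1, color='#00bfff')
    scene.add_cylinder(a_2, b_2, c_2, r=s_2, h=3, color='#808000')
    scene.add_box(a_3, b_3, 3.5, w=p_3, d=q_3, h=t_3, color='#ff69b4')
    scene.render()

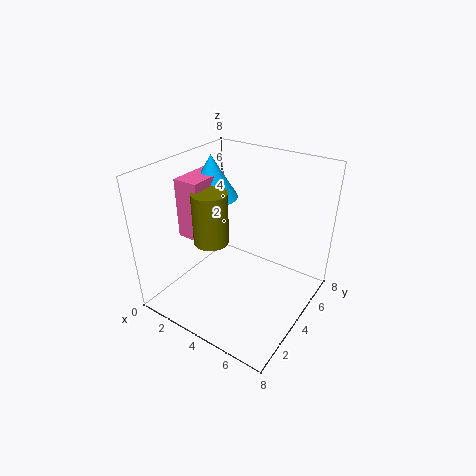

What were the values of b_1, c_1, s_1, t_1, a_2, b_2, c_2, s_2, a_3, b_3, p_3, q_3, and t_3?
b_1 = 5
c_1 = 5.5
s_1 = 1.5
t_1 = 2.5
a_2 = 2.5
b_2 = 3.5
c_2 = 3.5
s_2 = 1
a_3 = 0.5
b_3 = 3
p_3 = 1.5
q_3 = 2.5
t_3 = 3.5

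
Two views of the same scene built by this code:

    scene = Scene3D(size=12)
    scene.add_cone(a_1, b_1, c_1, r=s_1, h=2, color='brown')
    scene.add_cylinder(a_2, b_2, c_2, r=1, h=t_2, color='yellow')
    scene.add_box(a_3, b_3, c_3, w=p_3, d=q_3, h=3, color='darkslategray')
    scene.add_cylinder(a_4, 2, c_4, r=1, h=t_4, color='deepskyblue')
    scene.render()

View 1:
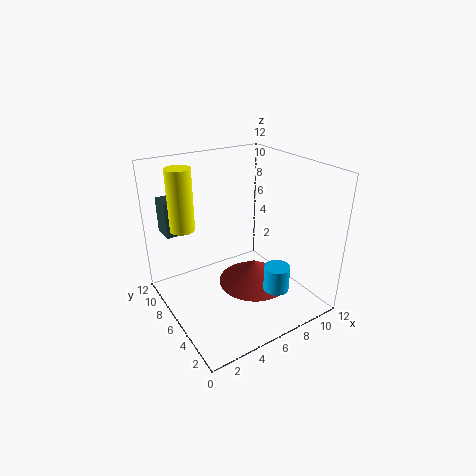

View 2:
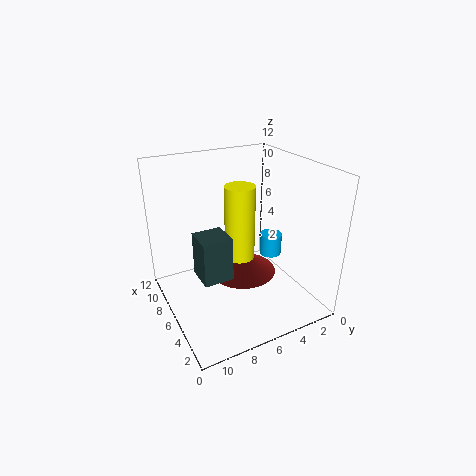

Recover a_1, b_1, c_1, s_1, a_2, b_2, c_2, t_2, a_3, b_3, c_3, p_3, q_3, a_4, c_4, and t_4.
a_1 = 7, b_1 = 5, c_1 = 2, s_1 = 3, a_2 = 2, b_2 = 8, c_2 = 7, t_2 = 5, a_3 = 1, b_3 = 9, c_3 = 6, p_3 = 2, q_3 = 2, a_4 = 7, c_4 = 3, t_4 = 2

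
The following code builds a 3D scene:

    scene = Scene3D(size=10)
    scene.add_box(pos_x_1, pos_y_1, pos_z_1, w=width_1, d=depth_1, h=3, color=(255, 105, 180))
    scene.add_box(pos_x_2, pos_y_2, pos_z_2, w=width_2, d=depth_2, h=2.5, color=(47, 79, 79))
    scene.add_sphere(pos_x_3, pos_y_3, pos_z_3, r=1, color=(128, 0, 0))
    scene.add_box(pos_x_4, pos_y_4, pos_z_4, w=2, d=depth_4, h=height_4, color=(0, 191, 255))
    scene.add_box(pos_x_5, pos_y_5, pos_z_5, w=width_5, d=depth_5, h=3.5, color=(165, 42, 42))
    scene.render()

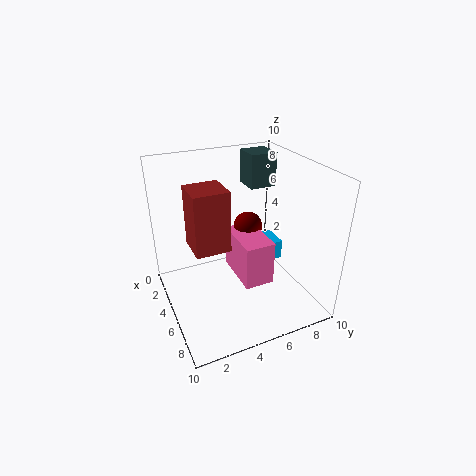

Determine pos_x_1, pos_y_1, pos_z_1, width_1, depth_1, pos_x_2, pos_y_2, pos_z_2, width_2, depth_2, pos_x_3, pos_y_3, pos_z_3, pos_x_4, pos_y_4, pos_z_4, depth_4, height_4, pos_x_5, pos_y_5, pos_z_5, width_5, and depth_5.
pos_x_1 = 4; pos_y_1 = 4.5; pos_z_1 = 2.5; width_1 = 3.5; depth_1 = 2; pos_x_2 = 1; pos_y_2 = 7; pos_z_2 = 7.5; width_2 = 2; depth_2 = 2; pos_x_3 = 4.5; pos_y_3 = 6; pos_z_3 = 5.5; pos_x_4 = 2.5; pos_y_4 = 8; pos_z_4 = 2; depth_4 = 1; height_4 = 1.5; pos_x_5 = 6.5; pos_y_5 = 1; pos_z_5 = 6.5; width_5 = 2; depth_5 = 2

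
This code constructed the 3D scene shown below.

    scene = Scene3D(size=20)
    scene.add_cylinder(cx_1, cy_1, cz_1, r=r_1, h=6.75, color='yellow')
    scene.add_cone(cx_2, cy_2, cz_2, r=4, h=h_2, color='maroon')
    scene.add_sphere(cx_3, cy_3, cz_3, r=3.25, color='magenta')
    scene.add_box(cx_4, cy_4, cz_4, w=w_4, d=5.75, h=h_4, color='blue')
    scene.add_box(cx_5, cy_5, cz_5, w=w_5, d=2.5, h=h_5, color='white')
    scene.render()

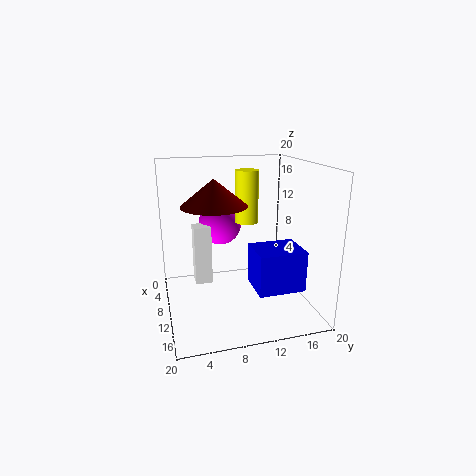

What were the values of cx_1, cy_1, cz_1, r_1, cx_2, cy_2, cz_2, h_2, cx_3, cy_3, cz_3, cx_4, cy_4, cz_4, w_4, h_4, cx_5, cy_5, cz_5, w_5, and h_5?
cx_1 = 11.5, cy_1 = 10.75, cz_1 = 12.75, r_1 = 1.5, cx_2 = 13.75, cy_2 = 6, cz_2 = 15.75, h_2 = 3.25, cx_3 = 4.25, cy_3 = 8.75, cz_3 = 10.5, cx_4 = 14.75, cy_4 = 10, cz_4 = 6, w_4 = 4.75, h_4 = 5, cx_5 = 5, cy_5 = 4.25, cz_5 = 2.25, w_5 = 2.5, h_5 = 8.75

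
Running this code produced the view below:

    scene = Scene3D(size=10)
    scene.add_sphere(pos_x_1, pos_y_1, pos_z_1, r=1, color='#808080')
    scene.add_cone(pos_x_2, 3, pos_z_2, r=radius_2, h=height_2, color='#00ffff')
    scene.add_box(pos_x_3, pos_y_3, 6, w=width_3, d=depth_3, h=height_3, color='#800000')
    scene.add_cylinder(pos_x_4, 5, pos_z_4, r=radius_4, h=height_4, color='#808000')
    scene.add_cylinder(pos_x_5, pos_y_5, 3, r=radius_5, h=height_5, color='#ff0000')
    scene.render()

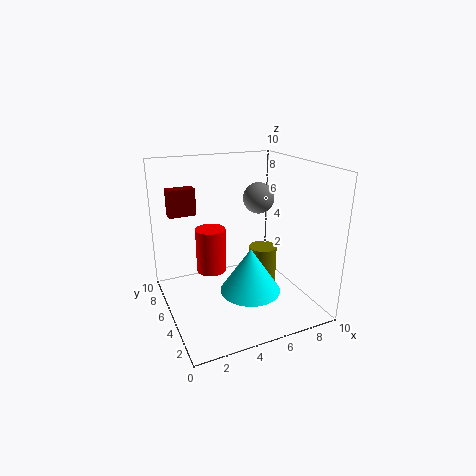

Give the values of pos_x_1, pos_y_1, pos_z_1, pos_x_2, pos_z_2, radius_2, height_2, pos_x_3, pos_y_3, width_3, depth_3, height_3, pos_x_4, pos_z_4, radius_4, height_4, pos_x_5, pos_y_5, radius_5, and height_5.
pos_x_1 = 6, pos_y_1 = 4, pos_z_1 = 8, pos_x_2 = 5, pos_z_2 = 2, radius_2 = 2, height_2 = 3, pos_x_3 = 1, pos_y_3 = 8, width_3 = 2, depth_3 = 1, height_3 = 2, pos_x_4 = 7, pos_z_4 = 1, radius_4 = 1, height_4 = 3, pos_x_5 = 3, pos_y_5 = 5, radius_5 = 1, height_5 = 3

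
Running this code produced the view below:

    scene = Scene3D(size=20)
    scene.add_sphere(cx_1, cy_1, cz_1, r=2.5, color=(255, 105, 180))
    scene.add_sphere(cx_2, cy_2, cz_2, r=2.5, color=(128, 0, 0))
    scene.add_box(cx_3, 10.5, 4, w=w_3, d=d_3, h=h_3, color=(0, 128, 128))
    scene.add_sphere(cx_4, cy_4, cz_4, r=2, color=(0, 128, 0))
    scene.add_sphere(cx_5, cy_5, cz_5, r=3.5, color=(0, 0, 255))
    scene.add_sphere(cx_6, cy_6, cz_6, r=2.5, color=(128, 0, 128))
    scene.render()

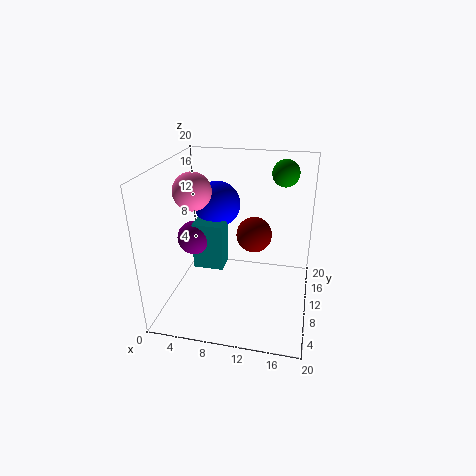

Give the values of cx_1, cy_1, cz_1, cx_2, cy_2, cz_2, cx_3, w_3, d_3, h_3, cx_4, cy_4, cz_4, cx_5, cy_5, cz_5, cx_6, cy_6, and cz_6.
cx_1 = 4.5
cy_1 = 8
cz_1 = 17
cx_2 = 12
cy_2 = 11.5
cz_2 = 10
cx_3 = 3
w_3 = 4.5
d_3 = 3.5
h_3 = 7
cx_4 = 15.5
cy_4 = 17
cz_4 = 17.5
cx_5 = 5.5
cy_5 = 15.5
cz_5 = 12.5
cx_6 = 3
cy_6 = 11.5
cz_6 = 8.5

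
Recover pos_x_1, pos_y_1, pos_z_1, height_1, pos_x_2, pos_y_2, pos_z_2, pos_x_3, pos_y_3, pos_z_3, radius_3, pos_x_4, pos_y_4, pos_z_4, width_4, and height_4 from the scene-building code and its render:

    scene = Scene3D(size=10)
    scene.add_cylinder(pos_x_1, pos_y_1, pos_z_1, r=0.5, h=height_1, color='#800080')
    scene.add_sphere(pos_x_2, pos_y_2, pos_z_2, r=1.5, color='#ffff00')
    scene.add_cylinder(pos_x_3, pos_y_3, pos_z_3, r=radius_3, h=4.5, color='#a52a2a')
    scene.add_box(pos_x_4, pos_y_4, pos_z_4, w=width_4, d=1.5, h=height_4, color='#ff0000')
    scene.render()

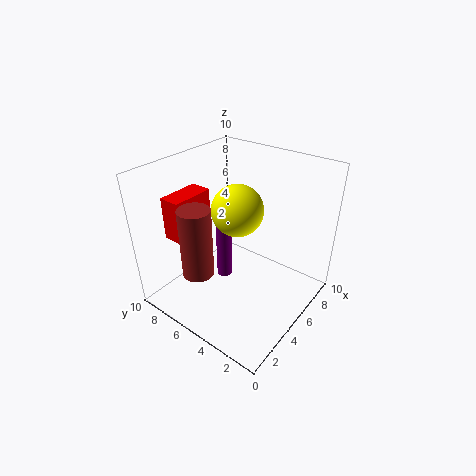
pos_x_1 = 3.5, pos_y_1 = 5, pos_z_1 = 3, height_1 = 4.5, pos_x_2 = 3, pos_y_2 = 3.5, pos_z_2 = 8.5, pos_x_3 = 1.5, pos_y_3 = 5.5, pos_z_3 = 4, radius_3 = 1, pos_x_4 = 2, pos_y_4 = 7.5, pos_z_4 = 5, width_4 = 3, height_4 = 3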